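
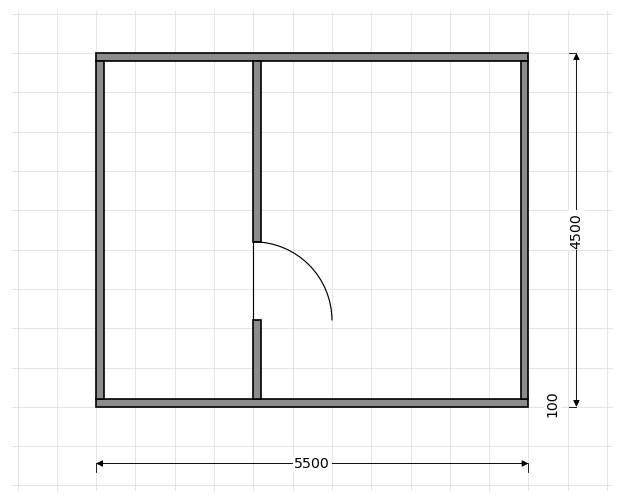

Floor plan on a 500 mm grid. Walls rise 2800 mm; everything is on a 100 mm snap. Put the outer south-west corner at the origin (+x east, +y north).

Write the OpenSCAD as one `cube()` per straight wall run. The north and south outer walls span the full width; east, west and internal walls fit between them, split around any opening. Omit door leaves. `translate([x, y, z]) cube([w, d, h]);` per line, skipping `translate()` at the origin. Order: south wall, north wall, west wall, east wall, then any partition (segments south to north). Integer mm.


cube([5500, 100, 2800]);
translate([0, 4400, 0]) cube([5500, 100, 2800]);
translate([0, 100, 0]) cube([100, 4300, 2800]);
translate([5400, 100, 0]) cube([100, 4300, 2800]);
translate([2000, 100, 0]) cube([100, 1000, 2800]);
translate([2000, 2100, 0]) cube([100, 2300, 2800]);


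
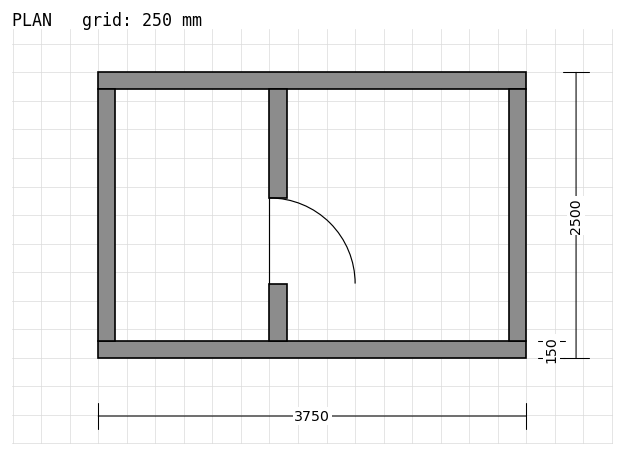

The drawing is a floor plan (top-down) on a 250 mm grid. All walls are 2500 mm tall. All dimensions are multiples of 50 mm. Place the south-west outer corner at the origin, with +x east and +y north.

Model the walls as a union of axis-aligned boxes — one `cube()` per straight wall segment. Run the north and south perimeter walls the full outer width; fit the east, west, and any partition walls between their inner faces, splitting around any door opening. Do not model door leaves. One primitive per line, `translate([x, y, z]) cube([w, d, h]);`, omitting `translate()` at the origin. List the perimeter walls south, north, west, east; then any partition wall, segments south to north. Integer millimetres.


cube([3750, 150, 2500]);
translate([0, 2350, 0]) cube([3750, 150, 2500]);
translate([0, 150, 0]) cube([150, 2200, 2500]);
translate([3600, 150, 0]) cube([150, 2200, 2500]);
translate([1500, 150, 0]) cube([150, 500, 2500]);
translate([1500, 1400, 0]) cube([150, 950, 2500]);


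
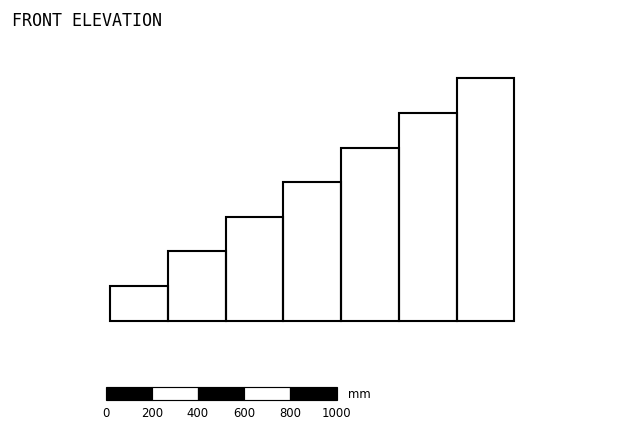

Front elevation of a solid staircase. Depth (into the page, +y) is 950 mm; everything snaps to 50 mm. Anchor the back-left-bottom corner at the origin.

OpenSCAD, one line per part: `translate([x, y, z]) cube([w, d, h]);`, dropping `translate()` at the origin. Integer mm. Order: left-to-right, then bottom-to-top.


cube([250, 950, 150]);
translate([250, 0, 0]) cube([250, 950, 300]);
translate([500, 0, 0]) cube([250, 950, 450]);
translate([750, 0, 0]) cube([250, 950, 600]);
translate([1000, 0, 0]) cube([250, 950, 750]);
translate([1250, 0, 0]) cube([250, 950, 900]);
translate([1500, 0, 0]) cube([250, 950, 1050]);


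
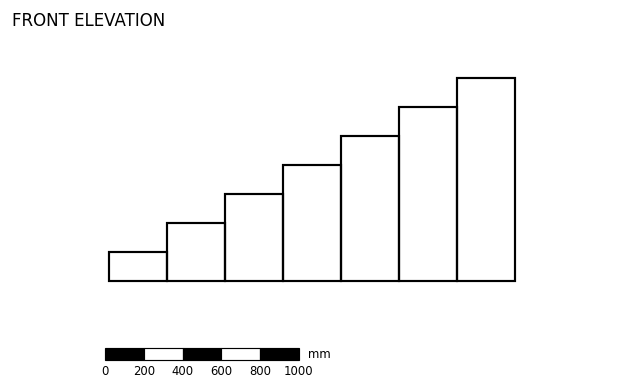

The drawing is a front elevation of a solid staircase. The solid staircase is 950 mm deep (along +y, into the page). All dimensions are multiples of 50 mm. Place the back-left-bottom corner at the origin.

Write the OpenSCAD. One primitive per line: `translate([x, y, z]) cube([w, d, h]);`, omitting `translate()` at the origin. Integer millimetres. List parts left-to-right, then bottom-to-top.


cube([300, 950, 150]);
translate([300, 0, 0]) cube([300, 950, 300]);
translate([600, 0, 0]) cube([300, 950, 450]);
translate([900, 0, 0]) cube([300, 950, 600]);
translate([1200, 0, 0]) cube([300, 950, 750]);
translate([1500, 0, 0]) cube([300, 950, 900]);
translate([1800, 0, 0]) cube([300, 950, 1050]);


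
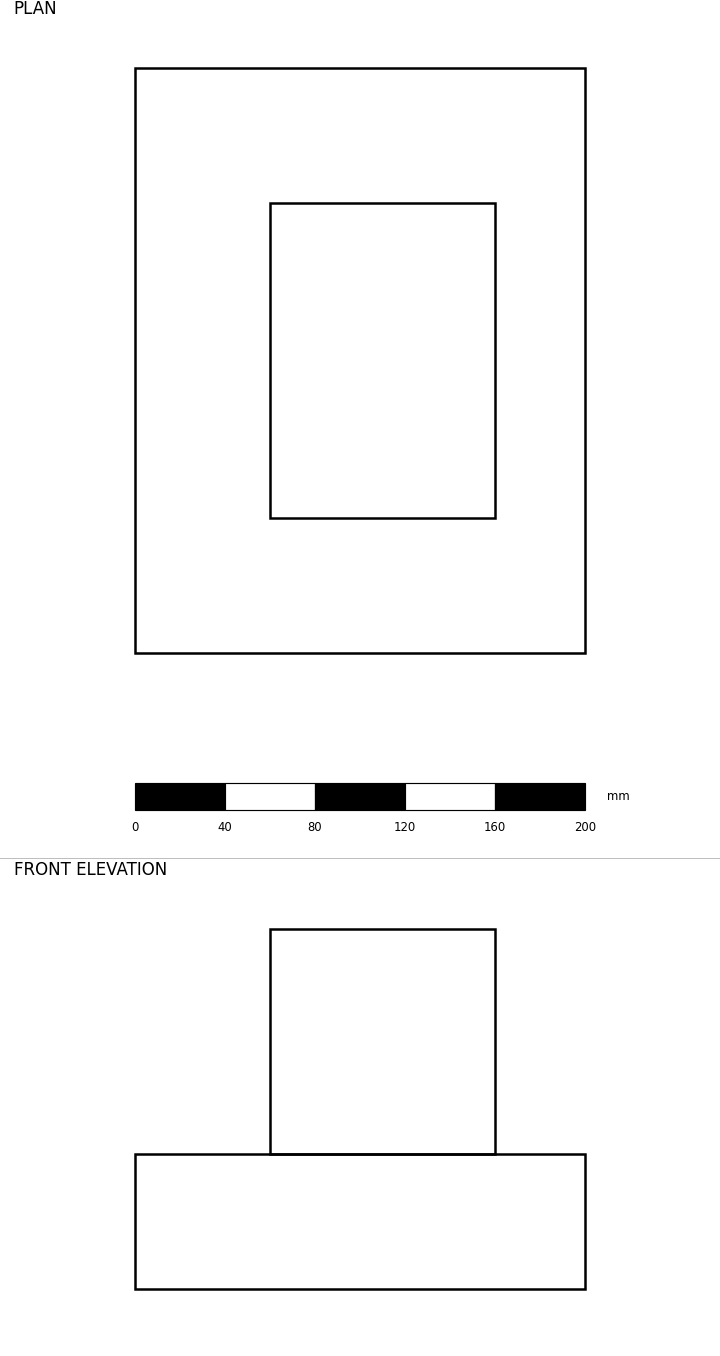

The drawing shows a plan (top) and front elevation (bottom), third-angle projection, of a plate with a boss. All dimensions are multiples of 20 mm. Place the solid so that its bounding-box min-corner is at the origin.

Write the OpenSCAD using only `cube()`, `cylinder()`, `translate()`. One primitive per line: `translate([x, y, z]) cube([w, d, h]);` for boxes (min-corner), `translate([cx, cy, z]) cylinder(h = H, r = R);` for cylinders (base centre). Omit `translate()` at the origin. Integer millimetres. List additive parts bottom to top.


cube([200, 260, 60]);
translate([60, 60, 60]) cube([100, 140, 100]);


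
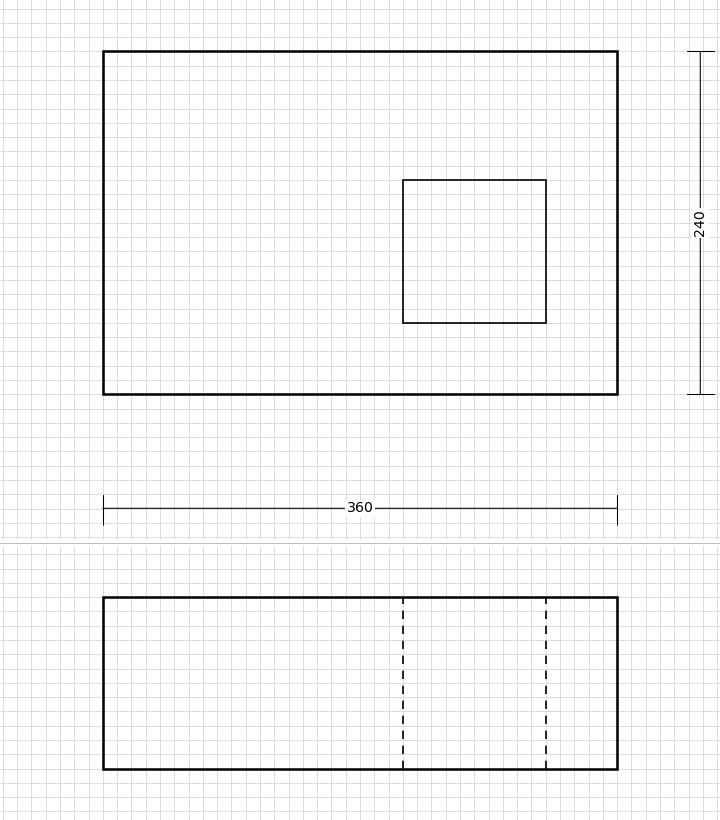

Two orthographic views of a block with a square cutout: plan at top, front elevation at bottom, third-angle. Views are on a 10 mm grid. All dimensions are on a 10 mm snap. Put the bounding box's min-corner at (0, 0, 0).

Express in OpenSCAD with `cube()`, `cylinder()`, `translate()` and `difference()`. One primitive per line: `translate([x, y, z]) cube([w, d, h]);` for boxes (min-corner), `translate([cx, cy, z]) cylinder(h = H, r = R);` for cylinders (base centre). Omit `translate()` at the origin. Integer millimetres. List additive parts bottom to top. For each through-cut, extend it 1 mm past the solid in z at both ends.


difference() {
  cube([360, 240, 120]);
  translate([210, 50, -1]) cube([100, 100, 122]);
}


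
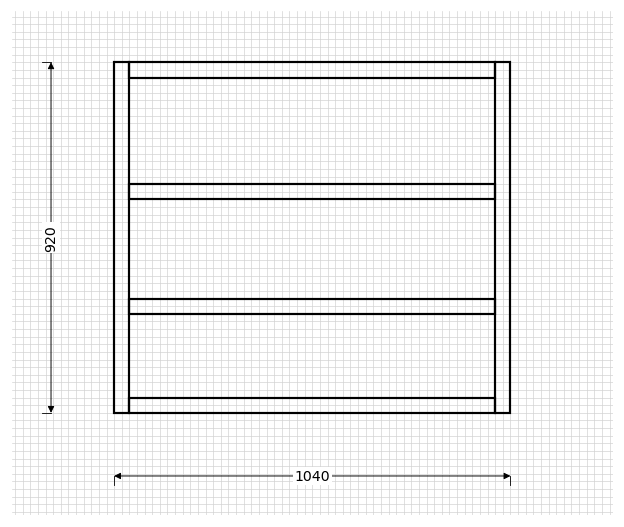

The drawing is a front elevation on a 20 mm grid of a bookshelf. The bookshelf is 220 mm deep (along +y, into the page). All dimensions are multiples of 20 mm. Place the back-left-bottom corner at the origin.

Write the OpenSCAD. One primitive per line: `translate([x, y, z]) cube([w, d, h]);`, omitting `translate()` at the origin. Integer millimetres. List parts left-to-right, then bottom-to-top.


cube([40, 220, 920]);
translate([40, 0, 0]) cube([960, 220, 40]);
translate([40, 0, 260]) cube([960, 220, 40]);
translate([40, 0, 560]) cube([960, 220, 40]);
translate([40, 0, 880]) cube([960, 220, 40]);
translate([1000, 0, 0]) cube([40, 220, 920]);


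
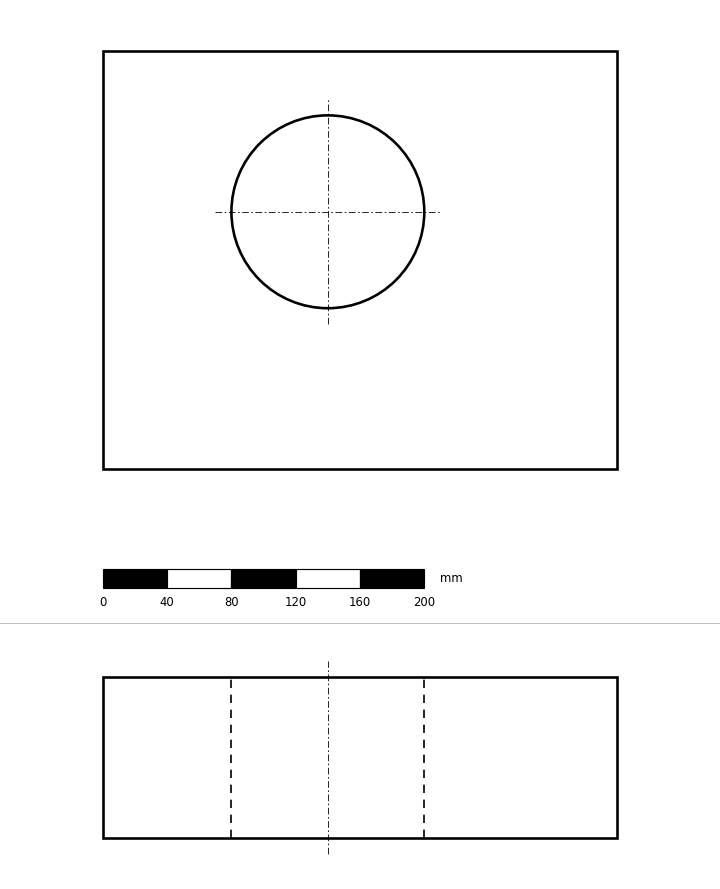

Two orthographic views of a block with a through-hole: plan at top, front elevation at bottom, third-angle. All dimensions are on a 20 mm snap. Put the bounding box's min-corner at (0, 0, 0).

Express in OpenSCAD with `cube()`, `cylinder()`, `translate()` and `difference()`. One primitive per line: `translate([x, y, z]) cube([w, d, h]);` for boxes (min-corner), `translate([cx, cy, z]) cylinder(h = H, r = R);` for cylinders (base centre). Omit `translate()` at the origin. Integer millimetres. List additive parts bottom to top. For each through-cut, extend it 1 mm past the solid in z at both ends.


difference() {
  cube([320, 260, 100]);
  translate([140, 160, -1]) cylinder(h = 102, r = 60);
}


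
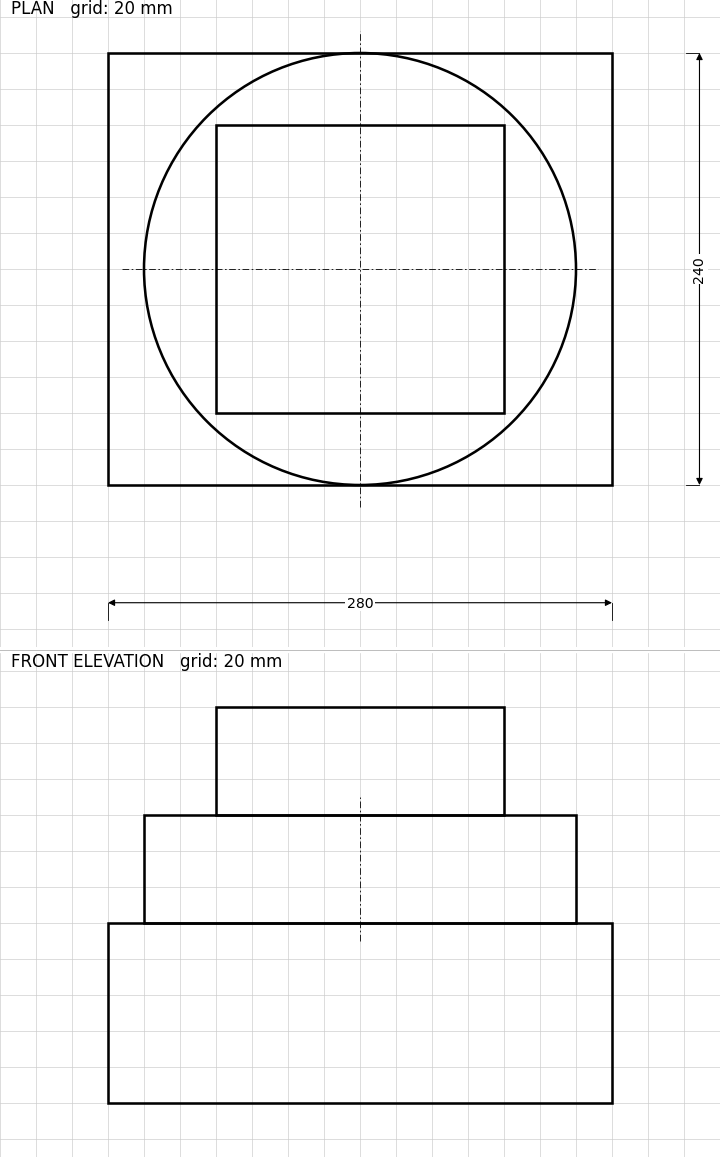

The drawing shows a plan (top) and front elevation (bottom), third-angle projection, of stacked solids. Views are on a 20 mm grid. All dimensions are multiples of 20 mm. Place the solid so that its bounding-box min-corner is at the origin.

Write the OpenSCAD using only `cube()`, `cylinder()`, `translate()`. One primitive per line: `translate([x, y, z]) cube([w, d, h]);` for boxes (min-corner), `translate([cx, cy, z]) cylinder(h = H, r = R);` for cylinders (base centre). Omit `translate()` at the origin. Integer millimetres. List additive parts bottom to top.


cube([280, 240, 100]);
translate([140, 120, 100]) cylinder(h = 60, r = 120);
translate([60, 40, 160]) cube([160, 160, 60]);


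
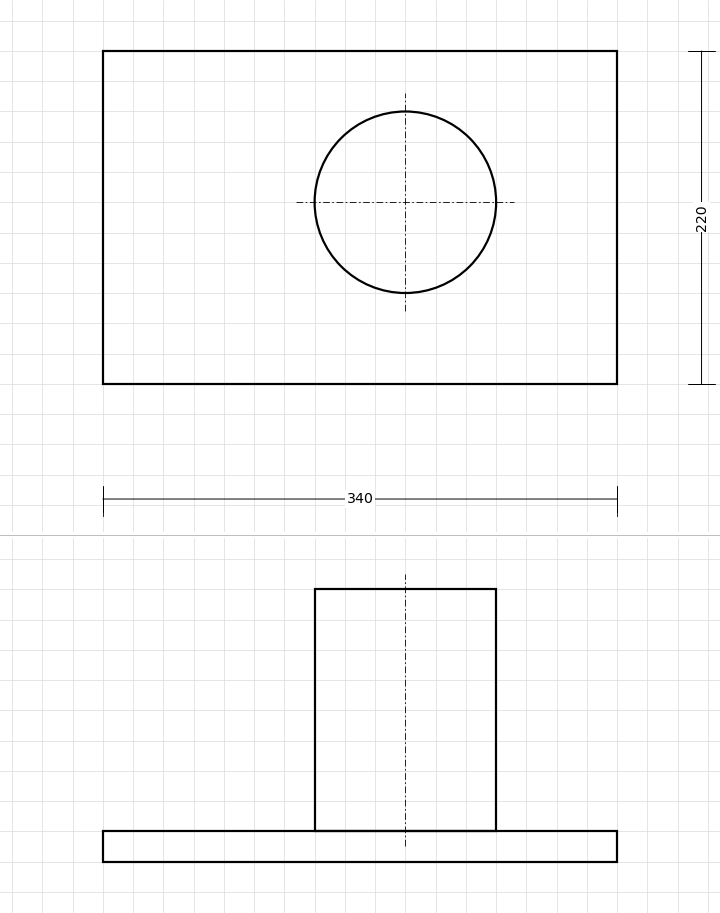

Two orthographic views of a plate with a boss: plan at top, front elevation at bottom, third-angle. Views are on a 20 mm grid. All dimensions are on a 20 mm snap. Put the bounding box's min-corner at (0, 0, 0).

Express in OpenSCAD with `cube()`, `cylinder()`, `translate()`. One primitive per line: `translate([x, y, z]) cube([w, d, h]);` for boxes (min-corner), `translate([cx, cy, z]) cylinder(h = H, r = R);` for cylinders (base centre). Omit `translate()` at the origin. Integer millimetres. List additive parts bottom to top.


cube([340, 220, 20]);
translate([200, 120, 20]) cylinder(h = 160, r = 60);


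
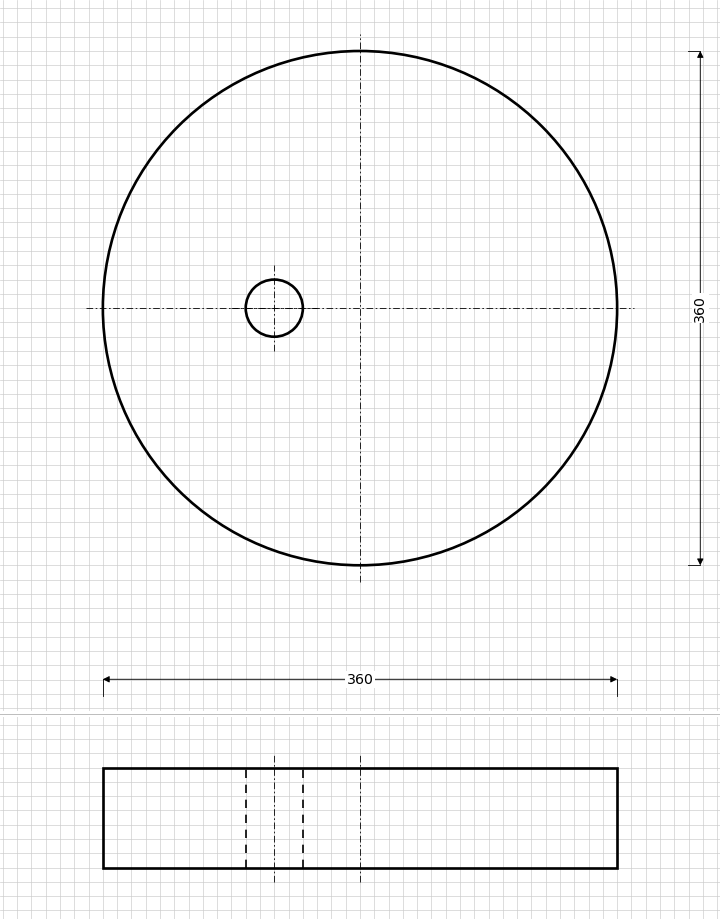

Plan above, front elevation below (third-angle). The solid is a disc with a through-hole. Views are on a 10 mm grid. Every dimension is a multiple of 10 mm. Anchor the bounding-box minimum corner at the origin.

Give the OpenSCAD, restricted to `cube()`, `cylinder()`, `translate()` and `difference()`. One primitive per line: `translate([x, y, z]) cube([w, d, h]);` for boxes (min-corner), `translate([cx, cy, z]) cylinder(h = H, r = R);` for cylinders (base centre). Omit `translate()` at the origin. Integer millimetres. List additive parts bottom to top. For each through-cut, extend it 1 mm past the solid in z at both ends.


difference() {
  translate([180, 180, 0]) cylinder(h = 70, r = 180);
  translate([120, 180, -1]) cylinder(h = 72, r = 20);
}


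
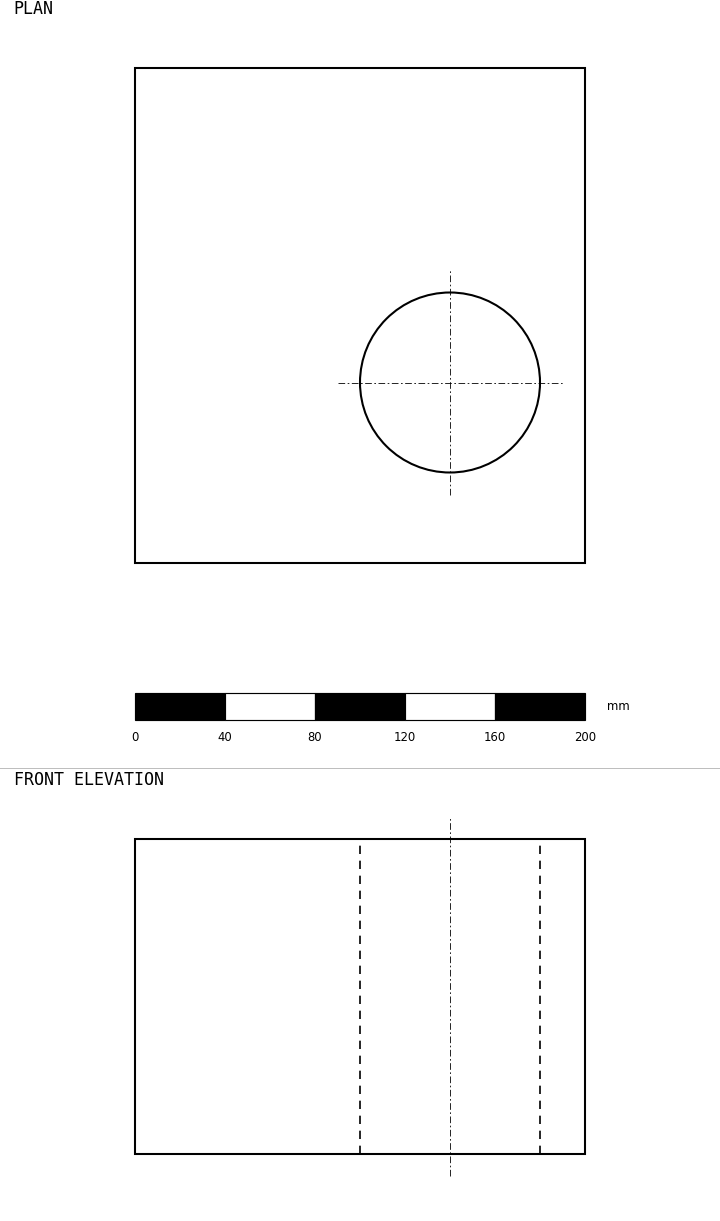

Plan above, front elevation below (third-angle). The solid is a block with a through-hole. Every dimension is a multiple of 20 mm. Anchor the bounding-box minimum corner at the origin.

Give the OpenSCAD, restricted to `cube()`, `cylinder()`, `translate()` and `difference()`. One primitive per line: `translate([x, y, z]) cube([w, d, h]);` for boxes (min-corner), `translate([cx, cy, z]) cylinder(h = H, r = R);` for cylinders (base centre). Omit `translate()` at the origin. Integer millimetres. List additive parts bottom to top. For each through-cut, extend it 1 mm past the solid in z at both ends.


difference() {
  cube([200, 220, 140]);
  translate([140, 80, -1]) cylinder(h = 142, r = 40);
}


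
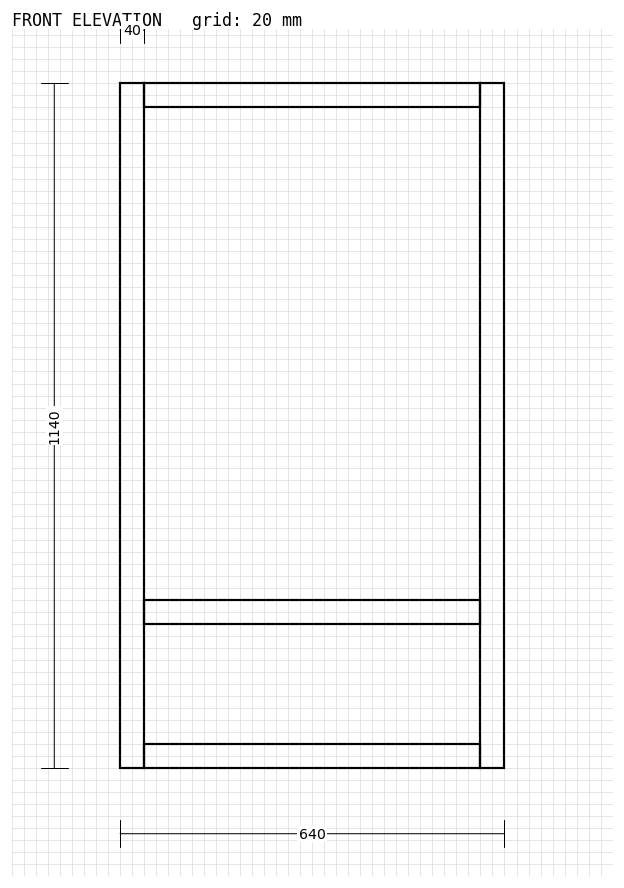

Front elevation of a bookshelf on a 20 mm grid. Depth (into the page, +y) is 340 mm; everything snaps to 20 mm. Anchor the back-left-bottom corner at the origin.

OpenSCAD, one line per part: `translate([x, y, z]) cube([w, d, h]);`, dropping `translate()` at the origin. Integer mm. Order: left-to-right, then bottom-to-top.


cube([40, 340, 1140]);
translate([40, 0, 0]) cube([560, 340, 40]);
translate([40, 0, 240]) cube([560, 340, 40]);
translate([40, 0, 1100]) cube([560, 340, 40]);
translate([600, 0, 0]) cube([40, 340, 1140]);


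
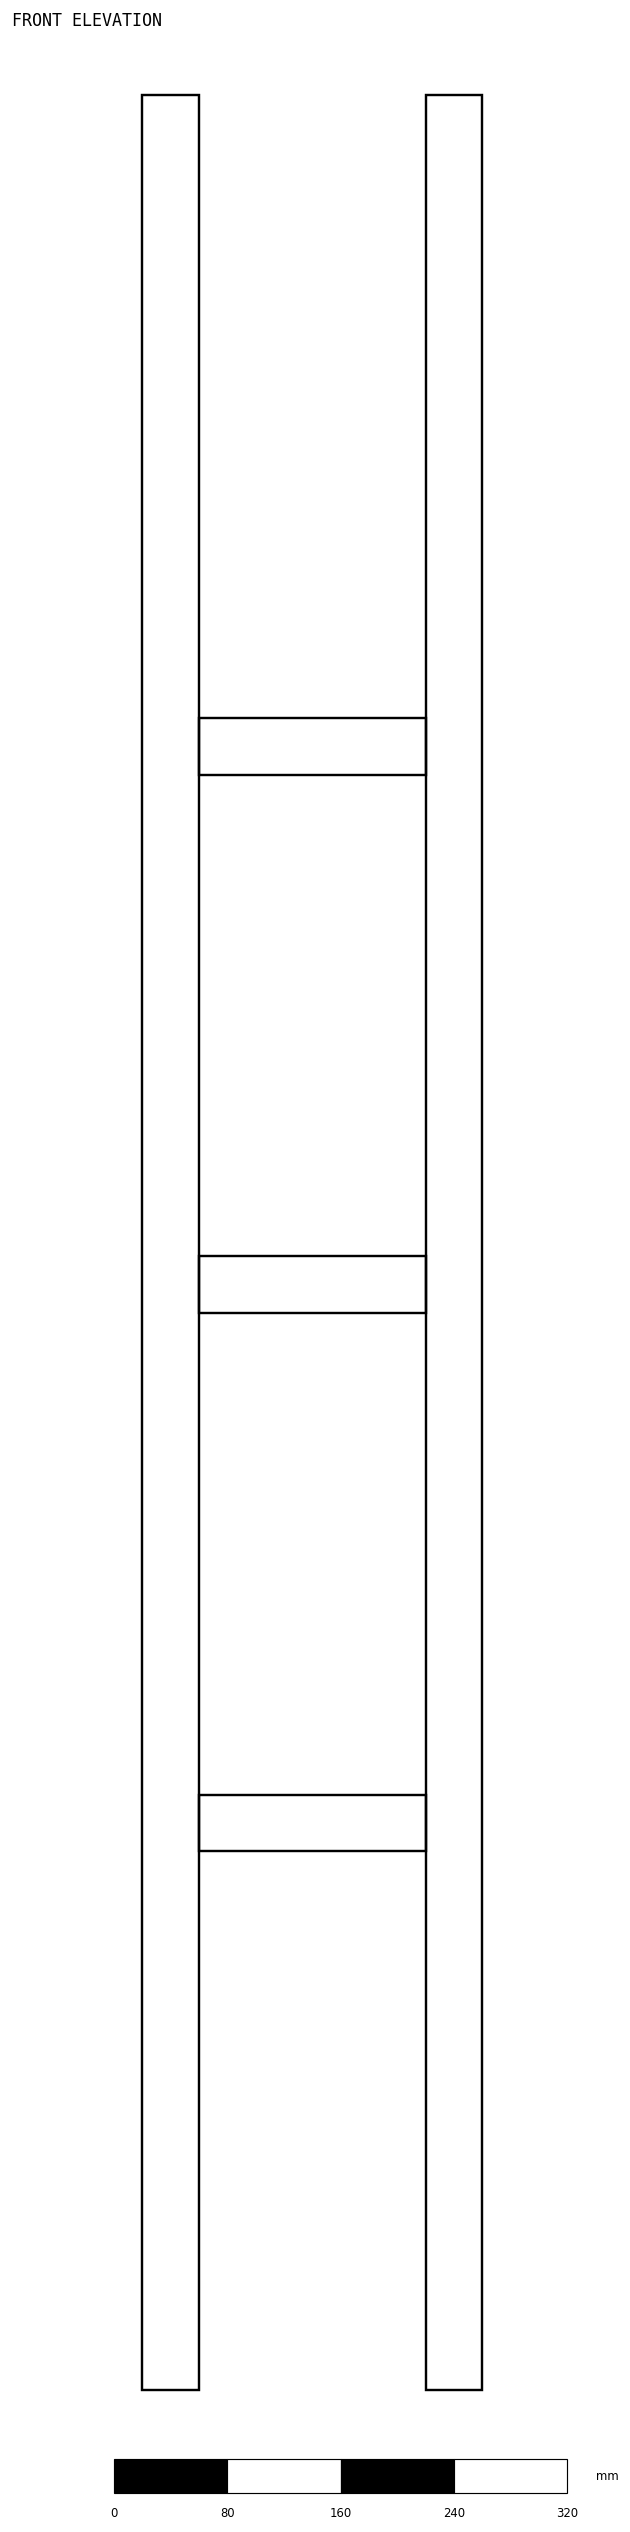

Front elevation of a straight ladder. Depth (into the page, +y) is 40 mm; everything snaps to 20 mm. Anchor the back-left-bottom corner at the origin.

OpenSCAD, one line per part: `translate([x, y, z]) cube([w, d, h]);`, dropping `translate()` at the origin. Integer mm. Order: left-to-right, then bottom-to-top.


cube([40, 40, 1620]);
translate([40, 0, 380]) cube([160, 40, 40]);
translate([40, 0, 760]) cube([160, 40, 40]);
translate([40, 0, 1140]) cube([160, 40, 40]);
translate([200, 0, 0]) cube([40, 40, 1620]);


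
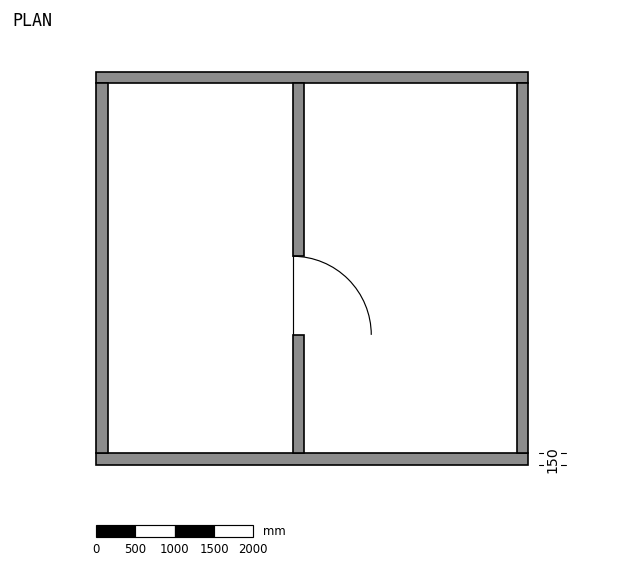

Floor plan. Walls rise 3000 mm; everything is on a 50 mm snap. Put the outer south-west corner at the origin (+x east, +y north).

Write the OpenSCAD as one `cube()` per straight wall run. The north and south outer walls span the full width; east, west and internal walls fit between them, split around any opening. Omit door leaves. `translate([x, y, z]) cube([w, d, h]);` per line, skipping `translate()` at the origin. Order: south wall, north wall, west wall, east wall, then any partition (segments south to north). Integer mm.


cube([5500, 150, 3000]);
translate([0, 4850, 0]) cube([5500, 150, 3000]);
translate([0, 150, 0]) cube([150, 4700, 3000]);
translate([5350, 150, 0]) cube([150, 4700, 3000]);
translate([2500, 150, 0]) cube([150, 1500, 3000]);
translate([2500, 2650, 0]) cube([150, 2200, 3000]);


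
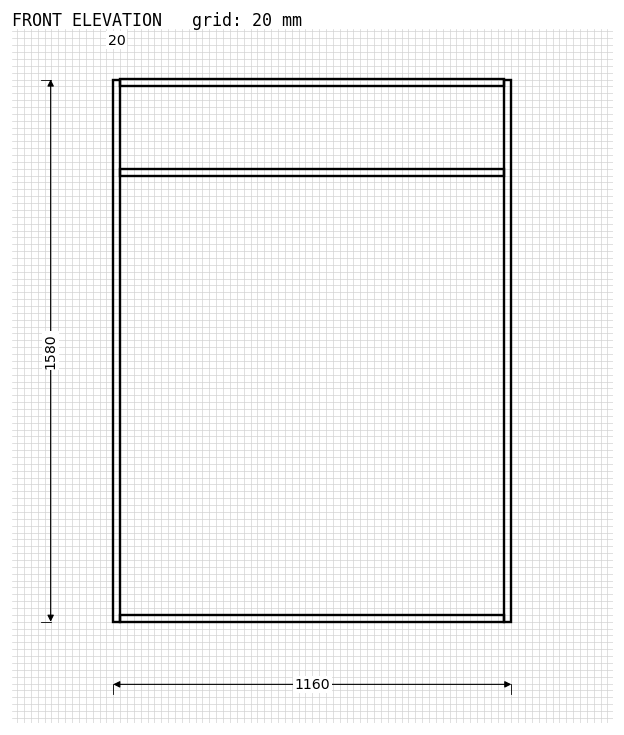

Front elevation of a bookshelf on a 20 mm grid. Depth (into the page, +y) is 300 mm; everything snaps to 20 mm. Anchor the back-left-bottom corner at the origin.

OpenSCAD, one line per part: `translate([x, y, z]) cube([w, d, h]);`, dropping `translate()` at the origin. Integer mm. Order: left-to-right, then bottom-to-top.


cube([20, 300, 1580]);
translate([20, 0, 0]) cube([1120, 300, 20]);
translate([20, 0, 1300]) cube([1120, 300, 20]);
translate([20, 0, 1560]) cube([1120, 300, 20]);
translate([1140, 0, 0]) cube([20, 300, 1580]);


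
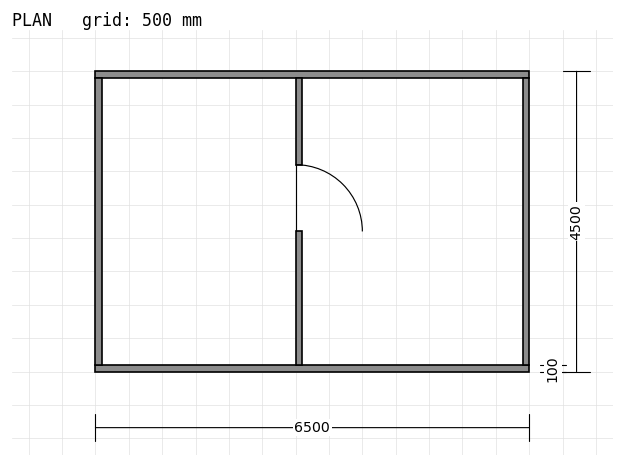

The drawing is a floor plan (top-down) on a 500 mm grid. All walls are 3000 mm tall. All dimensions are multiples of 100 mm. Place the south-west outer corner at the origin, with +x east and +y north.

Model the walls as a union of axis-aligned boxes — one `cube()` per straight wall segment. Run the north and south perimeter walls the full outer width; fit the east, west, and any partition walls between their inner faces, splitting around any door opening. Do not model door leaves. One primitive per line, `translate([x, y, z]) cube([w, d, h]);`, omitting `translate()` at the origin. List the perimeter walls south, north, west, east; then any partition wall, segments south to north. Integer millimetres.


cube([6500, 100, 3000]);
translate([0, 4400, 0]) cube([6500, 100, 3000]);
translate([0, 100, 0]) cube([100, 4300, 3000]);
translate([6400, 100, 0]) cube([100, 4300, 3000]);
translate([3000, 100, 0]) cube([100, 2000, 3000]);
translate([3000, 3100, 0]) cube([100, 1300, 3000]);


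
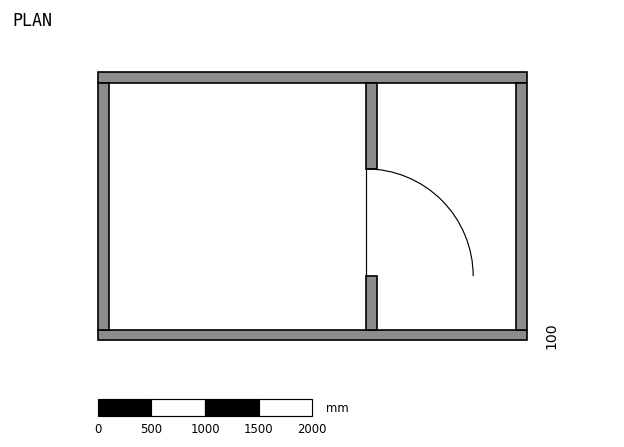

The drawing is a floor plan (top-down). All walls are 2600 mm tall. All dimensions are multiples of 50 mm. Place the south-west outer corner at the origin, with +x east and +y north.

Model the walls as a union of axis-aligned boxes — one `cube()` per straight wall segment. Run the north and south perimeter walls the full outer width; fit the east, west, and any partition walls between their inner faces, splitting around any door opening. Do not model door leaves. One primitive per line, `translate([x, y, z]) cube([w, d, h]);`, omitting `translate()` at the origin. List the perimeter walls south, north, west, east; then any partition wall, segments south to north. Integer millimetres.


cube([4000, 100, 2600]);
translate([0, 2400, 0]) cube([4000, 100, 2600]);
translate([0, 100, 0]) cube([100, 2300, 2600]);
translate([3900, 100, 0]) cube([100, 2300, 2600]);
translate([2500, 100, 0]) cube([100, 500, 2600]);
translate([2500, 1600, 0]) cube([100, 800, 2600]);


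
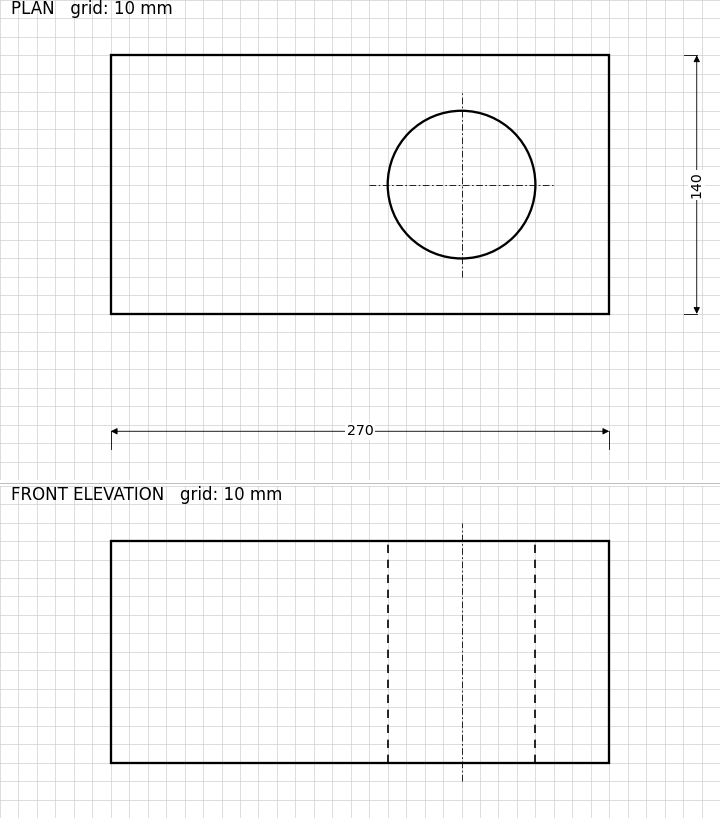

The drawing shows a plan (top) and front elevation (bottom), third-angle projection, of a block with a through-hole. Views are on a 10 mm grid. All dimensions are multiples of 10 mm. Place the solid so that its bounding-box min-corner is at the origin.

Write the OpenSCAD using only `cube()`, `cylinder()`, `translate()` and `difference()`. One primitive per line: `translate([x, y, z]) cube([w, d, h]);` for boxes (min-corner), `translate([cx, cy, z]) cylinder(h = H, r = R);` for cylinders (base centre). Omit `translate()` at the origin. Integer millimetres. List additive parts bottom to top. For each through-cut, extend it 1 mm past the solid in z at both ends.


difference() {
  cube([270, 140, 120]);
  translate([190, 70, -1]) cylinder(h = 122, r = 40);
}


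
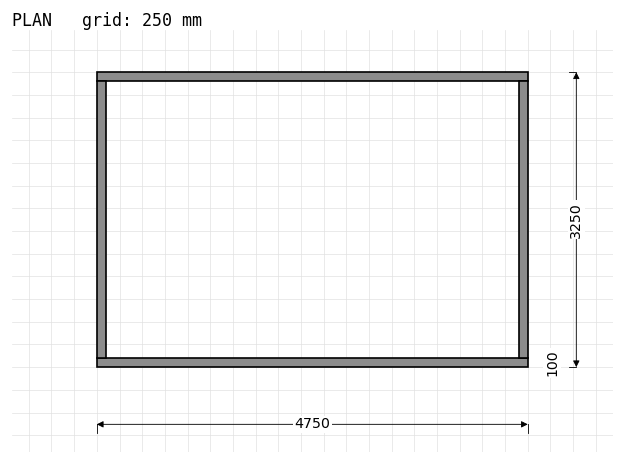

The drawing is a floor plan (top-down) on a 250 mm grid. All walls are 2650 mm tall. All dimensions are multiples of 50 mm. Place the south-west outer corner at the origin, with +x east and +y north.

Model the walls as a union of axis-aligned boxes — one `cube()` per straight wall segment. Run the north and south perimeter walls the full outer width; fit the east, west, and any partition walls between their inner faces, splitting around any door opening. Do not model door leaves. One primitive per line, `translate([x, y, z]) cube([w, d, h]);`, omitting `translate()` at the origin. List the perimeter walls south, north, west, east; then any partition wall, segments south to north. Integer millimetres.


cube([4750, 100, 2650]);
translate([0, 3150, 0]) cube([4750, 100, 2650]);
translate([0, 100, 0]) cube([100, 3050, 2650]);
translate([4650, 100, 0]) cube([100, 3050, 2650]);


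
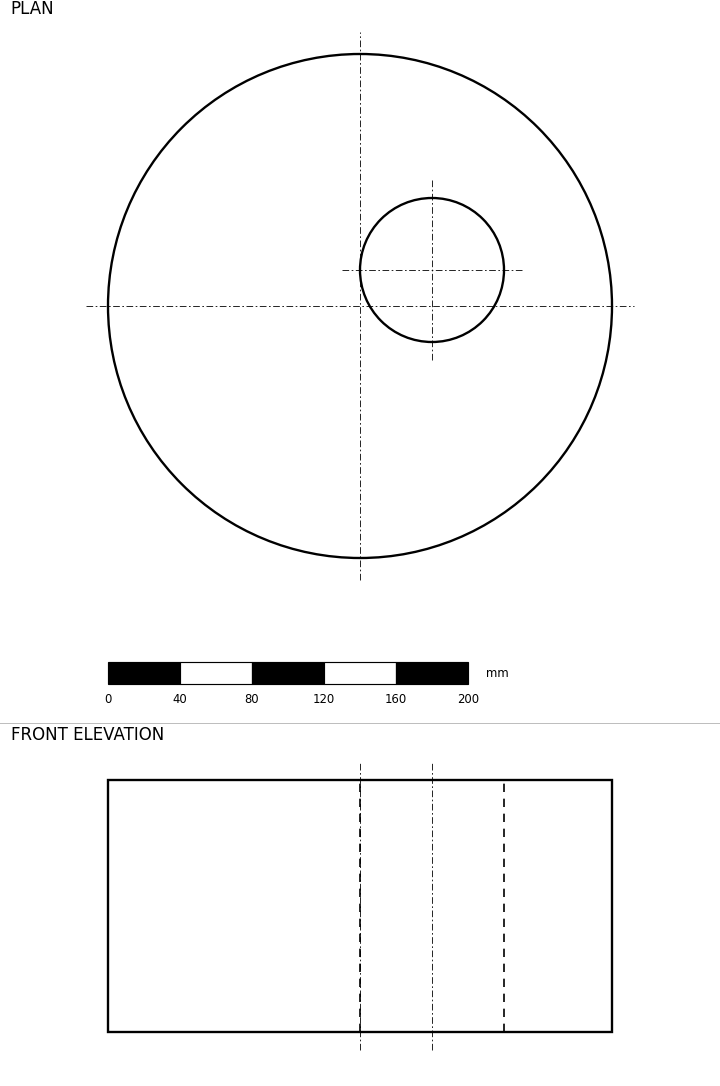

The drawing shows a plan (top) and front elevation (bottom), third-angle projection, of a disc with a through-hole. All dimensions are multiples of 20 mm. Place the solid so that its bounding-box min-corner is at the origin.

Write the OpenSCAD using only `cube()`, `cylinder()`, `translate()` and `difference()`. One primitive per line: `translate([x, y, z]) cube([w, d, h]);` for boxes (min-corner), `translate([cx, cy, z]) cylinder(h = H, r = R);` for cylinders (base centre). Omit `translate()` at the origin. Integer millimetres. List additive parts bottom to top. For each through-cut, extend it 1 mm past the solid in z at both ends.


difference() {
  translate([140, 140, 0]) cylinder(h = 140, r = 140);
  translate([180, 160, -1]) cylinder(h = 142, r = 40);
}


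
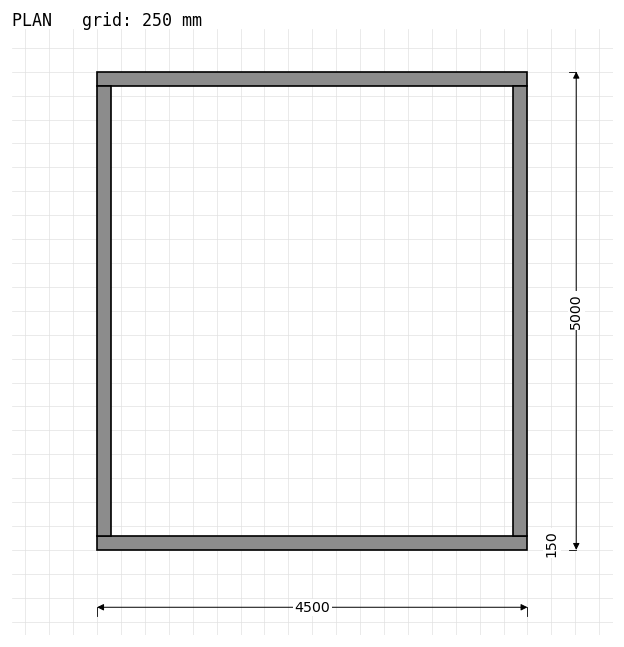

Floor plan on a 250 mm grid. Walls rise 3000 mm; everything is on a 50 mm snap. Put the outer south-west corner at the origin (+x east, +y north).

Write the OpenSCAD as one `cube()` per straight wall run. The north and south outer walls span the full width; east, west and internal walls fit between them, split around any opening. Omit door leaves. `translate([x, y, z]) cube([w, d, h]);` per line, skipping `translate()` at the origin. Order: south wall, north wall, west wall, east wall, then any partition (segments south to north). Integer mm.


cube([4500, 150, 3000]);
translate([0, 4850, 0]) cube([4500, 150, 3000]);
translate([0, 150, 0]) cube([150, 4700, 3000]);
translate([4350, 150, 0]) cube([150, 4700, 3000]);


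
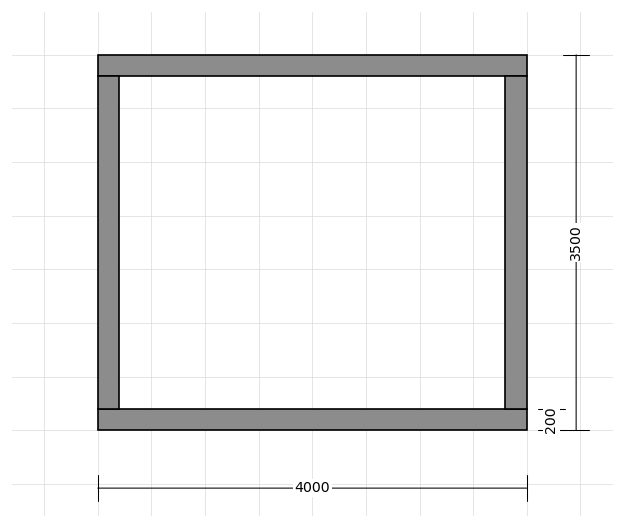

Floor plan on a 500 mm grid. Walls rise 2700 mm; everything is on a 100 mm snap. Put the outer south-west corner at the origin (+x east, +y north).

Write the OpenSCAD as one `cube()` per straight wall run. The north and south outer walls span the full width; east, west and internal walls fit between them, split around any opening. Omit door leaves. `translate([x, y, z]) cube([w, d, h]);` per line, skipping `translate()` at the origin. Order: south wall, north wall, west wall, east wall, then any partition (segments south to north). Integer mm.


cube([4000, 200, 2700]);
translate([0, 3300, 0]) cube([4000, 200, 2700]);
translate([0, 200, 0]) cube([200, 3100, 2700]);
translate([3800, 200, 0]) cube([200, 3100, 2700]);


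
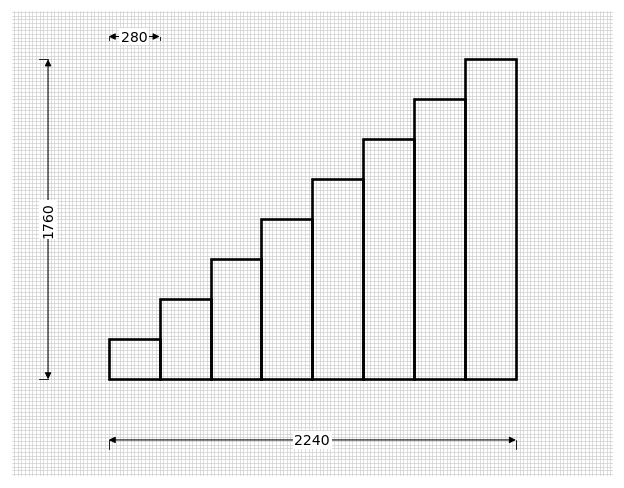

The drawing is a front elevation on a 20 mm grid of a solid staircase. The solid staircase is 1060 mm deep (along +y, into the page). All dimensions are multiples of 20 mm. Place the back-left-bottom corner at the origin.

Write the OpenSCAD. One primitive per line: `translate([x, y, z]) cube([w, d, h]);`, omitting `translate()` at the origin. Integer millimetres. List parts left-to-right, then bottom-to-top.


cube([280, 1060, 220]);
translate([280, 0, 0]) cube([280, 1060, 440]);
translate([560, 0, 0]) cube([280, 1060, 660]);
translate([840, 0, 0]) cube([280, 1060, 880]);
translate([1120, 0, 0]) cube([280, 1060, 1100]);
translate([1400, 0, 0]) cube([280, 1060, 1320]);
translate([1680, 0, 0]) cube([280, 1060, 1540]);
translate([1960, 0, 0]) cube([280, 1060, 1760]);


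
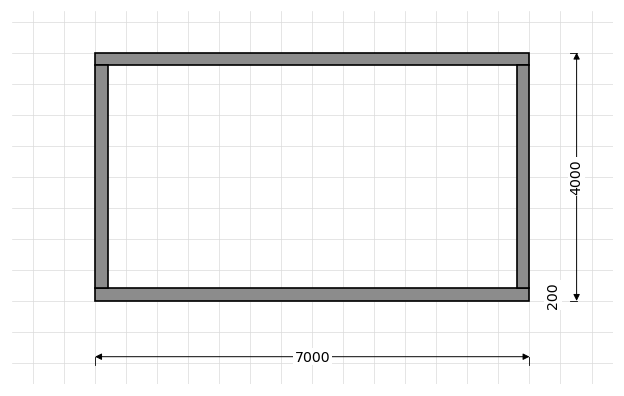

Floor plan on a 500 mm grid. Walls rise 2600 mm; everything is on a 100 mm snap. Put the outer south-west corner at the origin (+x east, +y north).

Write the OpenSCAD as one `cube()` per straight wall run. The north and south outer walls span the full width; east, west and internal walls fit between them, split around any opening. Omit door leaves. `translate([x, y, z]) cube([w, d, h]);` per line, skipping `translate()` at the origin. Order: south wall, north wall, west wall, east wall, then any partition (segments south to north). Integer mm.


cube([7000, 200, 2600]);
translate([0, 3800, 0]) cube([7000, 200, 2600]);
translate([0, 200, 0]) cube([200, 3600, 2600]);
translate([6800, 200, 0]) cube([200, 3600, 2600]);


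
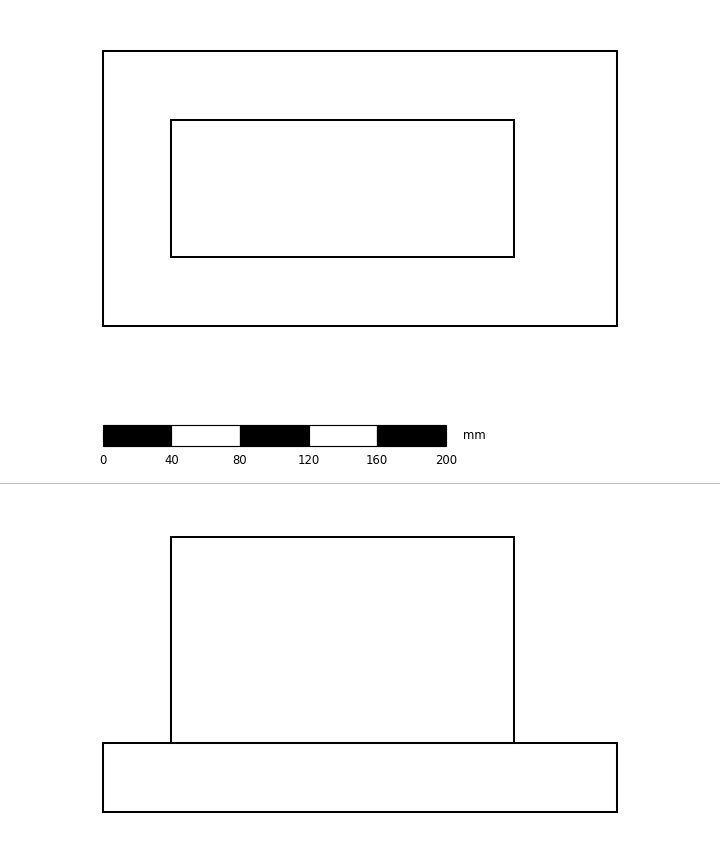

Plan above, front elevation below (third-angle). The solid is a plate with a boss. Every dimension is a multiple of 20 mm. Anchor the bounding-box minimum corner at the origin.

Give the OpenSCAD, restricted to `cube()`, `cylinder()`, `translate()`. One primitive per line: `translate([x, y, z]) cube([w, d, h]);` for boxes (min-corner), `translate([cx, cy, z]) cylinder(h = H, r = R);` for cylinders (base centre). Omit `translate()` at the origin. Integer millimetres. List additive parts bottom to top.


cube([300, 160, 40]);
translate([40, 40, 40]) cube([200, 80, 120]);


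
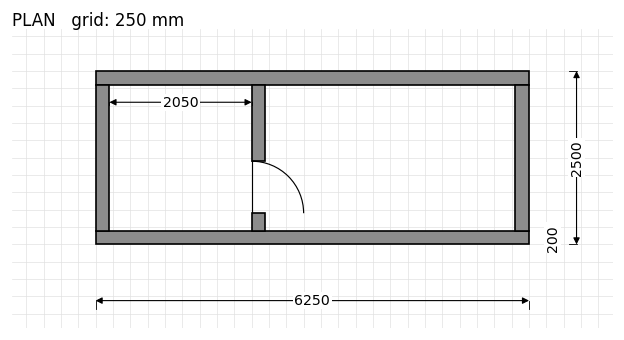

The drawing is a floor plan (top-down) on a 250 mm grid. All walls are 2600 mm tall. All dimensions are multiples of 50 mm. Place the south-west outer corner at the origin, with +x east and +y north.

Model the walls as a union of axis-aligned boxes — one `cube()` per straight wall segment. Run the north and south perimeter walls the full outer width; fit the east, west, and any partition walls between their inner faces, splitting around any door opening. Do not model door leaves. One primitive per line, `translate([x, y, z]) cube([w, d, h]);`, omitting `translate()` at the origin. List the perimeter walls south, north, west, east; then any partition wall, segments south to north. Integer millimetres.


cube([6250, 200, 2600]);
translate([0, 2300, 0]) cube([6250, 200, 2600]);
translate([0, 200, 0]) cube([200, 2100, 2600]);
translate([6050, 200, 0]) cube([200, 2100, 2600]);
translate([2250, 200, 0]) cube([200, 250, 2600]);
translate([2250, 1200, 0]) cube([200, 1100, 2600]);


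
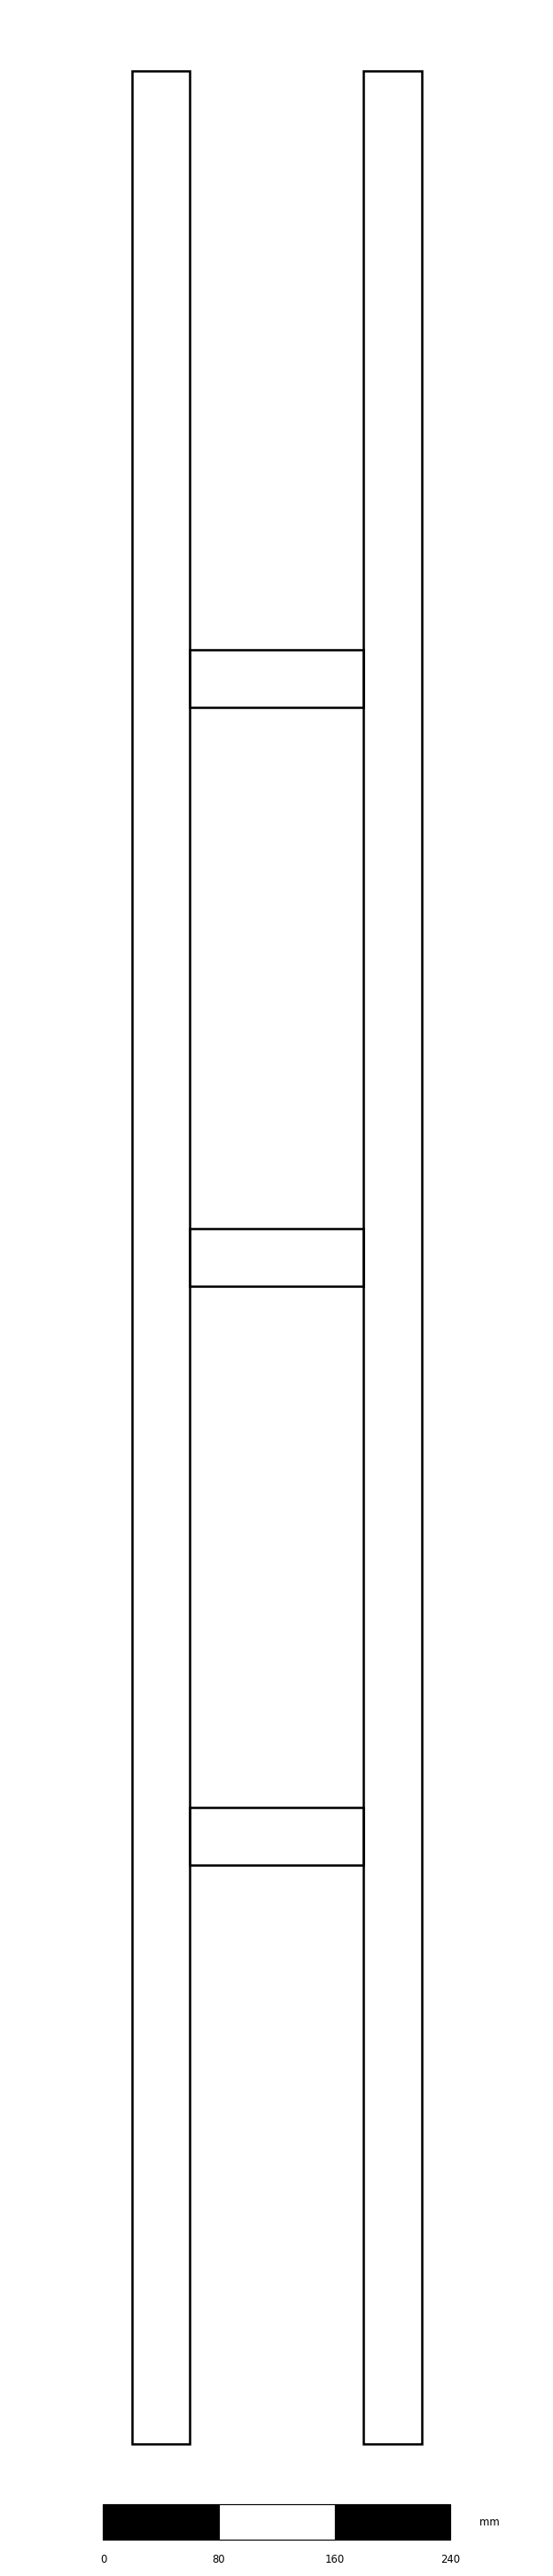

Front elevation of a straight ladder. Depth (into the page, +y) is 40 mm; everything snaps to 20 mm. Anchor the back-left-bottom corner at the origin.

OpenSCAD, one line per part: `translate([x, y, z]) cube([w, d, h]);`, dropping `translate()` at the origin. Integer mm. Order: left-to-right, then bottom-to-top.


cube([40, 40, 1640]);
translate([40, 0, 400]) cube([120, 40, 40]);
translate([40, 0, 800]) cube([120, 40, 40]);
translate([40, 0, 1200]) cube([120, 40, 40]);
translate([160, 0, 0]) cube([40, 40, 1640]);


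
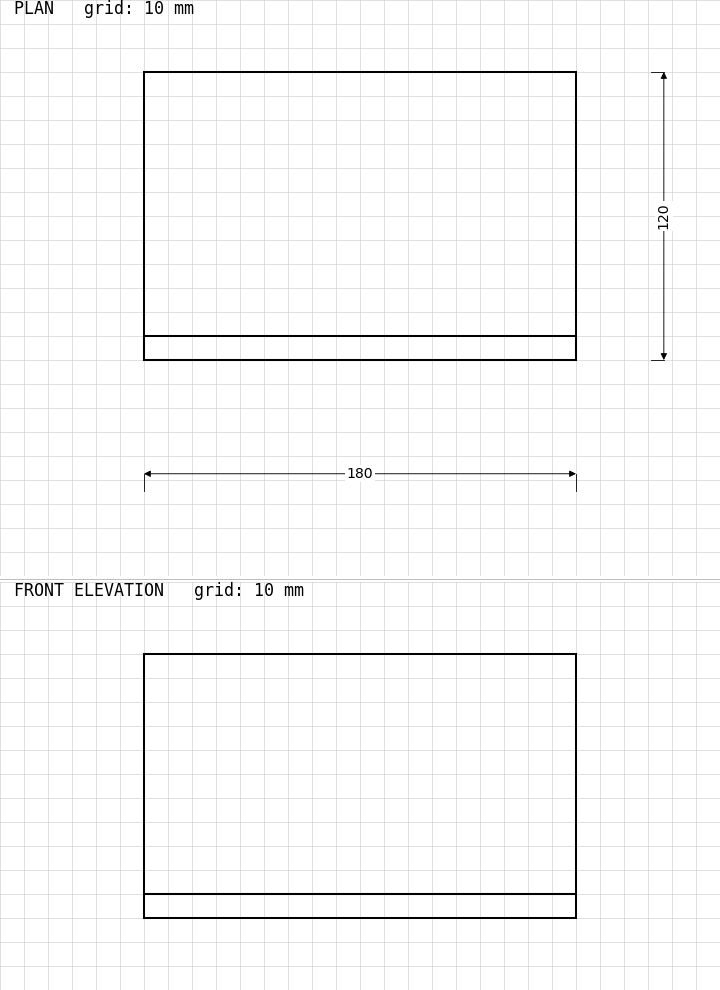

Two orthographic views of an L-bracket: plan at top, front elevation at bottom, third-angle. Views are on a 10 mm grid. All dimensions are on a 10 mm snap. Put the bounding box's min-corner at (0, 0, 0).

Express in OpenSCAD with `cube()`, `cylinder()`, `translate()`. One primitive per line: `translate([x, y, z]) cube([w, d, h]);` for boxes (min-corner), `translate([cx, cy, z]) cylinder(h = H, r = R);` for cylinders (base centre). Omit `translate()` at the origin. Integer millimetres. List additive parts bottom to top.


cube([180, 120, 10]);
translate([0, 0, 10]) cube([180, 10, 100]);


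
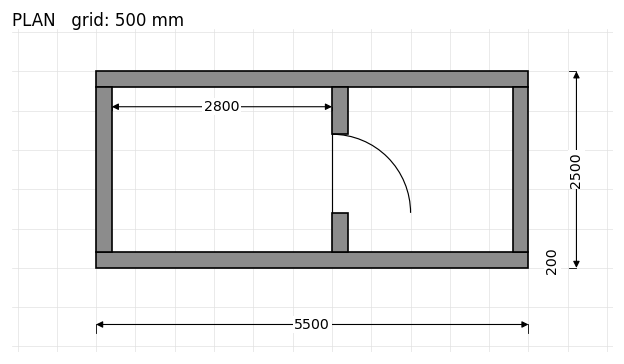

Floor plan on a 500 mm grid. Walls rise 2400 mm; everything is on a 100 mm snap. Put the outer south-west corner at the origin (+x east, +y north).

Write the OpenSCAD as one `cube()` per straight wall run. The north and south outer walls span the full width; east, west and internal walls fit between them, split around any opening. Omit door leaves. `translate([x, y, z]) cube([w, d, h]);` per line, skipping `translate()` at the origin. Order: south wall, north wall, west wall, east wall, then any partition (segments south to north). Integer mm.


cube([5500, 200, 2400]);
translate([0, 2300, 0]) cube([5500, 200, 2400]);
translate([0, 200, 0]) cube([200, 2100, 2400]);
translate([5300, 200, 0]) cube([200, 2100, 2400]);
translate([3000, 200, 0]) cube([200, 500, 2400]);
translate([3000, 1700, 0]) cube([200, 600, 2400]);


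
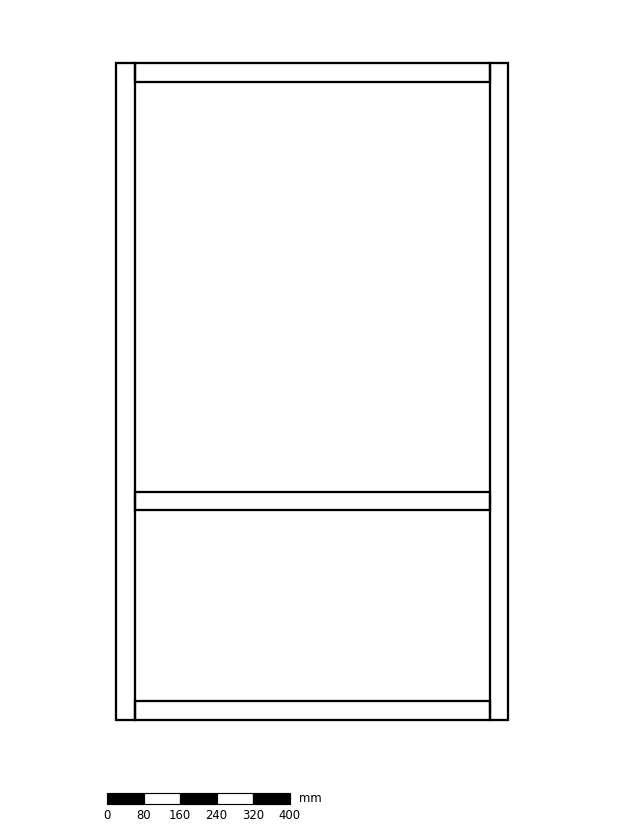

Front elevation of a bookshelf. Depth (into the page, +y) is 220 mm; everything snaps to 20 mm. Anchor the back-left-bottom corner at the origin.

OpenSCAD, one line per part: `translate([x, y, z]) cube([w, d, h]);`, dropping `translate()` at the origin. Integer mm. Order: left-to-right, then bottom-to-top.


cube([40, 220, 1440]);
translate([40, 0, 0]) cube([780, 220, 40]);
translate([40, 0, 460]) cube([780, 220, 40]);
translate([40, 0, 1400]) cube([780, 220, 40]);
translate([820, 0, 0]) cube([40, 220, 1440]);


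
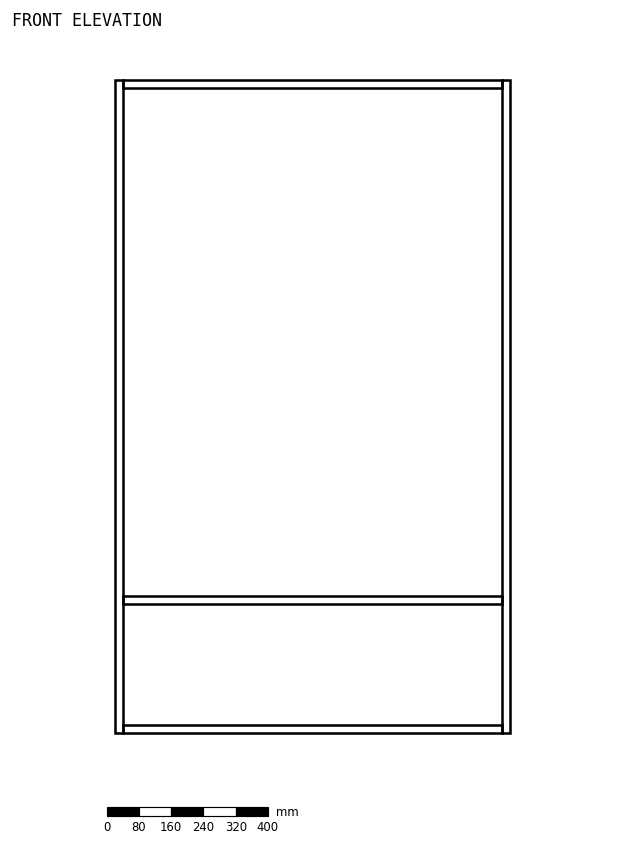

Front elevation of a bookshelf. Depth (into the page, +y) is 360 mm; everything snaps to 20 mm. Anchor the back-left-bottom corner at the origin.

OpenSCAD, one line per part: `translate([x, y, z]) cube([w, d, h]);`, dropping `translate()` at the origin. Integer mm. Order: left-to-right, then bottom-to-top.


cube([20, 360, 1620]);
translate([20, 0, 0]) cube([940, 360, 20]);
translate([20, 0, 320]) cube([940, 360, 20]);
translate([20, 0, 1600]) cube([940, 360, 20]);
translate([960, 0, 0]) cube([20, 360, 1620]);


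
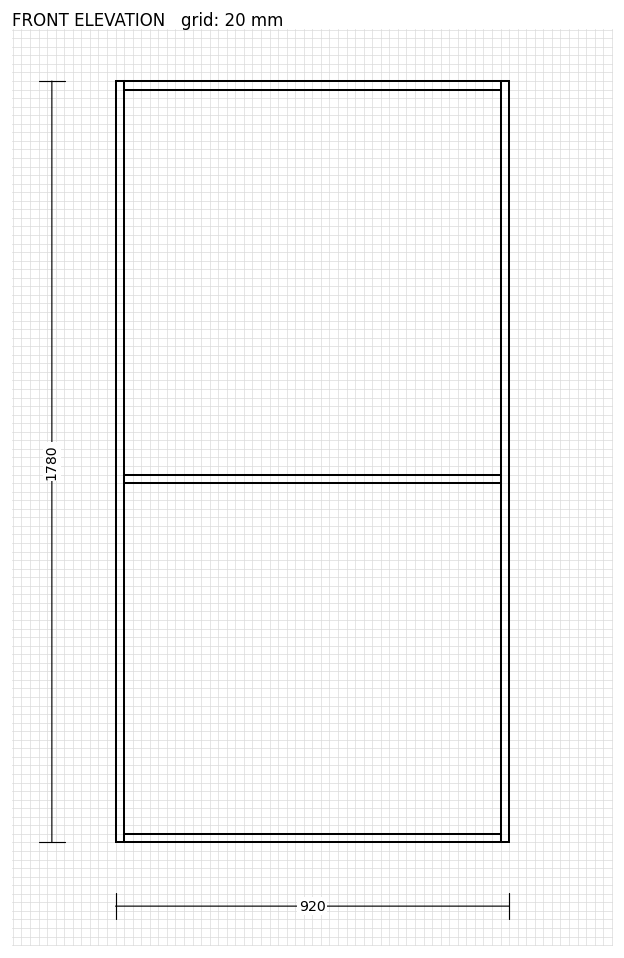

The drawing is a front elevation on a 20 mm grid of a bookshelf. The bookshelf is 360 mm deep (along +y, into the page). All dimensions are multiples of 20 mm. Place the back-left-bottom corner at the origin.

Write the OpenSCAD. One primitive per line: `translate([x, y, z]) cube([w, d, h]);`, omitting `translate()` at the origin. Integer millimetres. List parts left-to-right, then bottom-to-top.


cube([20, 360, 1780]);
translate([20, 0, 0]) cube([880, 360, 20]);
translate([20, 0, 840]) cube([880, 360, 20]);
translate([20, 0, 1760]) cube([880, 360, 20]);
translate([900, 0, 0]) cube([20, 360, 1780]);


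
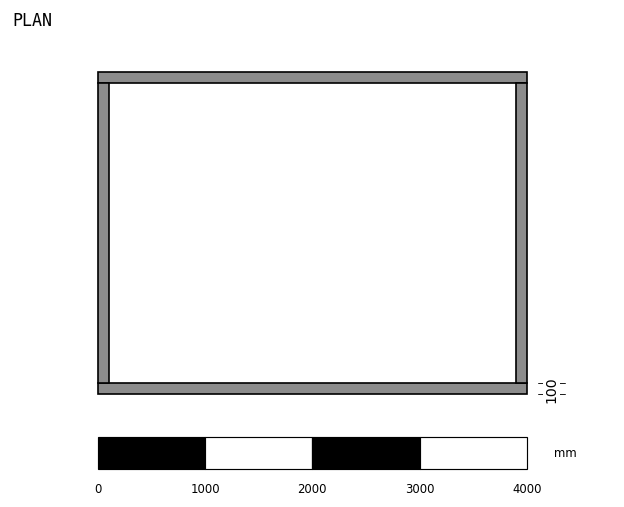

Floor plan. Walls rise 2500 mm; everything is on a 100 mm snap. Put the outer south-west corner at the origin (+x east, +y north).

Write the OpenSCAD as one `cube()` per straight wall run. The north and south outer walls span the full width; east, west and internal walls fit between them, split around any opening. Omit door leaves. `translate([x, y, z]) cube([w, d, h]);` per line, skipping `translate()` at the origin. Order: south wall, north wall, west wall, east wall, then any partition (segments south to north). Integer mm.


cube([4000, 100, 2500]);
translate([0, 2900, 0]) cube([4000, 100, 2500]);
translate([0, 100, 0]) cube([100, 2800, 2500]);
translate([3900, 100, 0]) cube([100, 2800, 2500]);


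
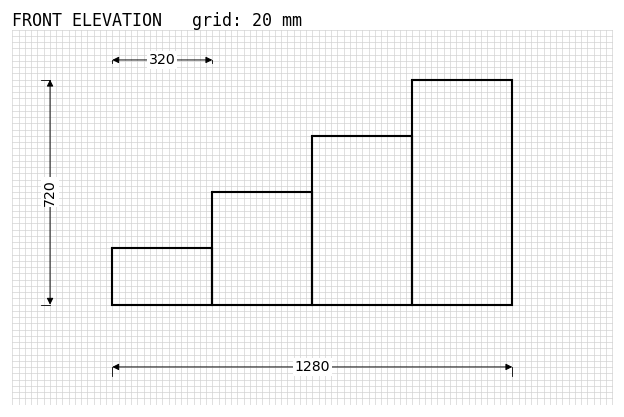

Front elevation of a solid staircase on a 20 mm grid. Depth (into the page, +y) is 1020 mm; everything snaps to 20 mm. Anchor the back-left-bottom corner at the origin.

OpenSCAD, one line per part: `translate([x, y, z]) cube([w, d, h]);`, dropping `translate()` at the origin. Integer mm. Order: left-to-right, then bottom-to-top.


cube([320, 1020, 180]);
translate([320, 0, 0]) cube([320, 1020, 360]);
translate([640, 0, 0]) cube([320, 1020, 540]);
translate([960, 0, 0]) cube([320, 1020, 720]);


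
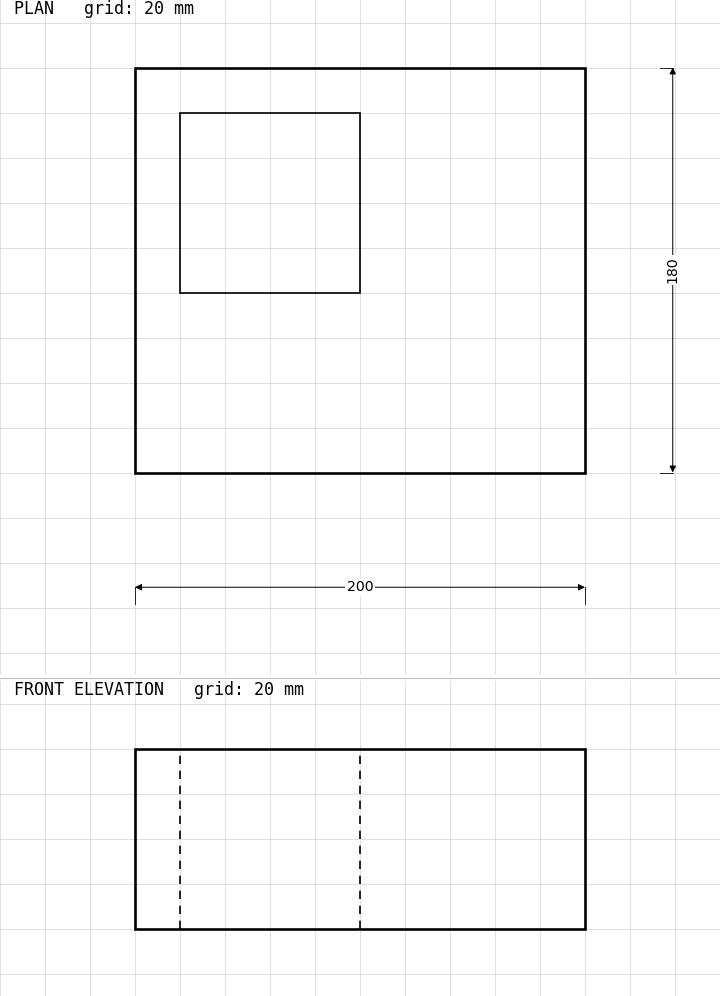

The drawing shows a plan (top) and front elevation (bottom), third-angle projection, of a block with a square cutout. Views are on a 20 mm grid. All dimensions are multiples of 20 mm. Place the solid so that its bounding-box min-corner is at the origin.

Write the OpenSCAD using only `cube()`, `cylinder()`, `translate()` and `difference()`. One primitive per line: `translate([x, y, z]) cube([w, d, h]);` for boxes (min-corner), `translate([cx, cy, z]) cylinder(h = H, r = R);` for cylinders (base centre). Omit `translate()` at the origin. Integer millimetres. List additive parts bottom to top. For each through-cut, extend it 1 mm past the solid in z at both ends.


difference() {
  cube([200, 180, 80]);
  translate([20, 80, -1]) cube([80, 80, 82]);
}


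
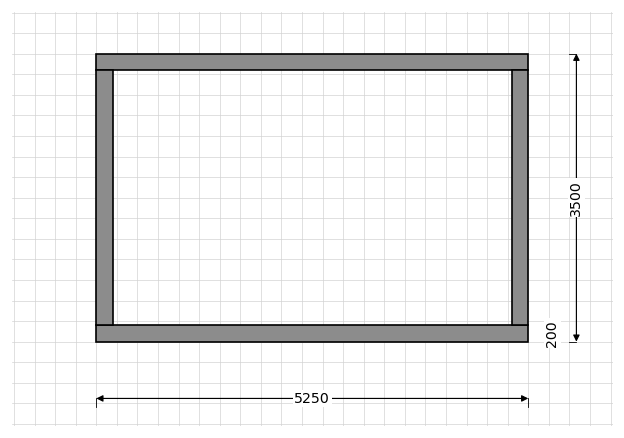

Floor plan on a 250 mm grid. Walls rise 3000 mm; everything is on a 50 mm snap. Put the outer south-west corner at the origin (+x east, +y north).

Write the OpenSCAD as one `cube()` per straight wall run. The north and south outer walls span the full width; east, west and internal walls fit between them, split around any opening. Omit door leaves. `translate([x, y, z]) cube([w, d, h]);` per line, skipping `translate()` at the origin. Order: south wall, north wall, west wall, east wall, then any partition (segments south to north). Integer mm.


cube([5250, 200, 3000]);
translate([0, 3300, 0]) cube([5250, 200, 3000]);
translate([0, 200, 0]) cube([200, 3100, 3000]);
translate([5050, 200, 0]) cube([200, 3100, 3000]);


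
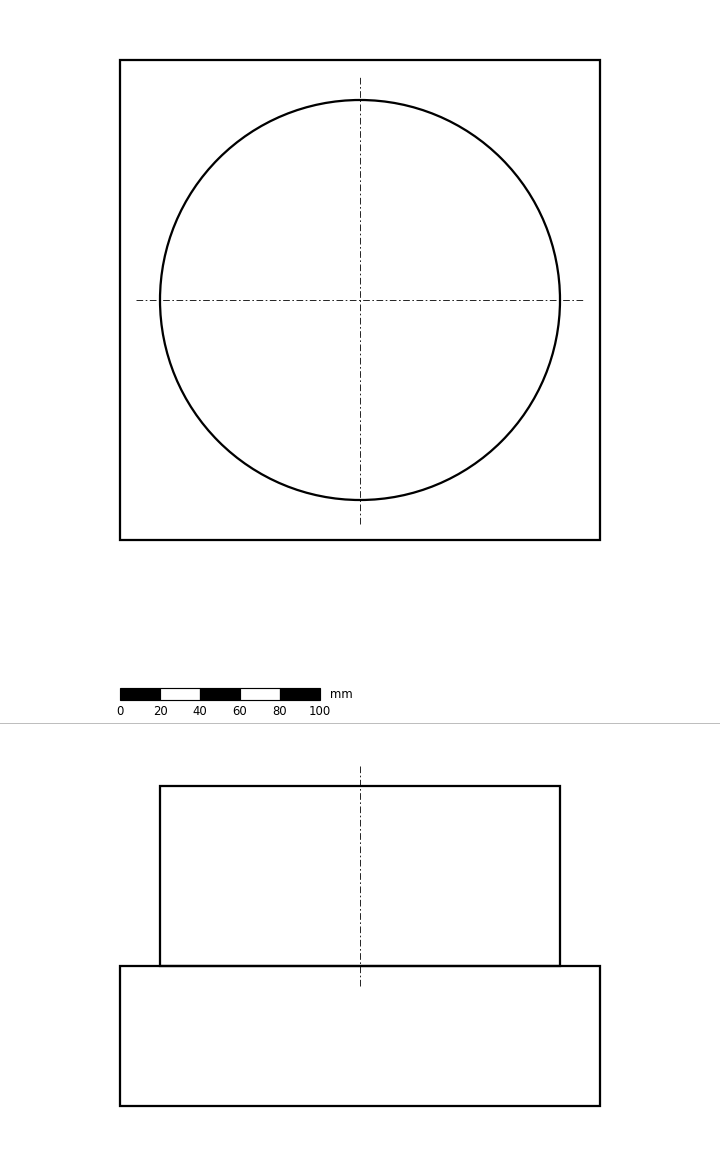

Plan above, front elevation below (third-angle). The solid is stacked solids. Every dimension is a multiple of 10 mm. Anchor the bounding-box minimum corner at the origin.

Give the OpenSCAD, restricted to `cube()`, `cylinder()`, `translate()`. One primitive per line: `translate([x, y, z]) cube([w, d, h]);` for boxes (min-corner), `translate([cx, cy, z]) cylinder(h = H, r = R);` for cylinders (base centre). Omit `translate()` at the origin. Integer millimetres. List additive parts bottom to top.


cube([240, 240, 70]);
translate([120, 120, 70]) cylinder(h = 90, r = 100);


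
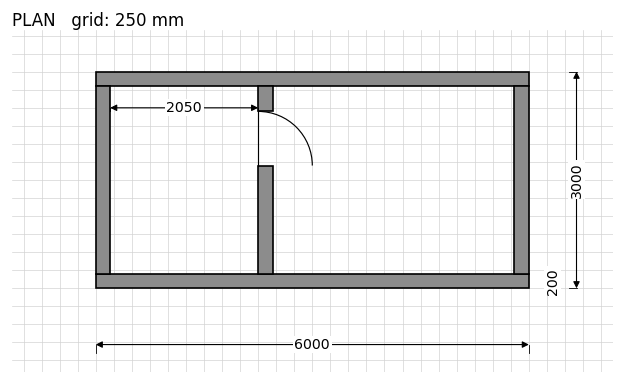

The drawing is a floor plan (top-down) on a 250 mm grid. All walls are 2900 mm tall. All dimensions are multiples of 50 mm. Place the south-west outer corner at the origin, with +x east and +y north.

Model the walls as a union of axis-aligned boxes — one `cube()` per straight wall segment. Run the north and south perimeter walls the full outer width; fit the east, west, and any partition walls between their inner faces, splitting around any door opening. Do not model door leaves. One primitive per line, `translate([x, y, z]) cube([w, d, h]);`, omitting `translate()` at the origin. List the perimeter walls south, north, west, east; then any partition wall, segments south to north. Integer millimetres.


cube([6000, 200, 2900]);
translate([0, 2800, 0]) cube([6000, 200, 2900]);
translate([0, 200, 0]) cube([200, 2600, 2900]);
translate([5800, 200, 0]) cube([200, 2600, 2900]);
translate([2250, 200, 0]) cube([200, 1500, 2900]);
translate([2250, 2450, 0]) cube([200, 350, 2900]);


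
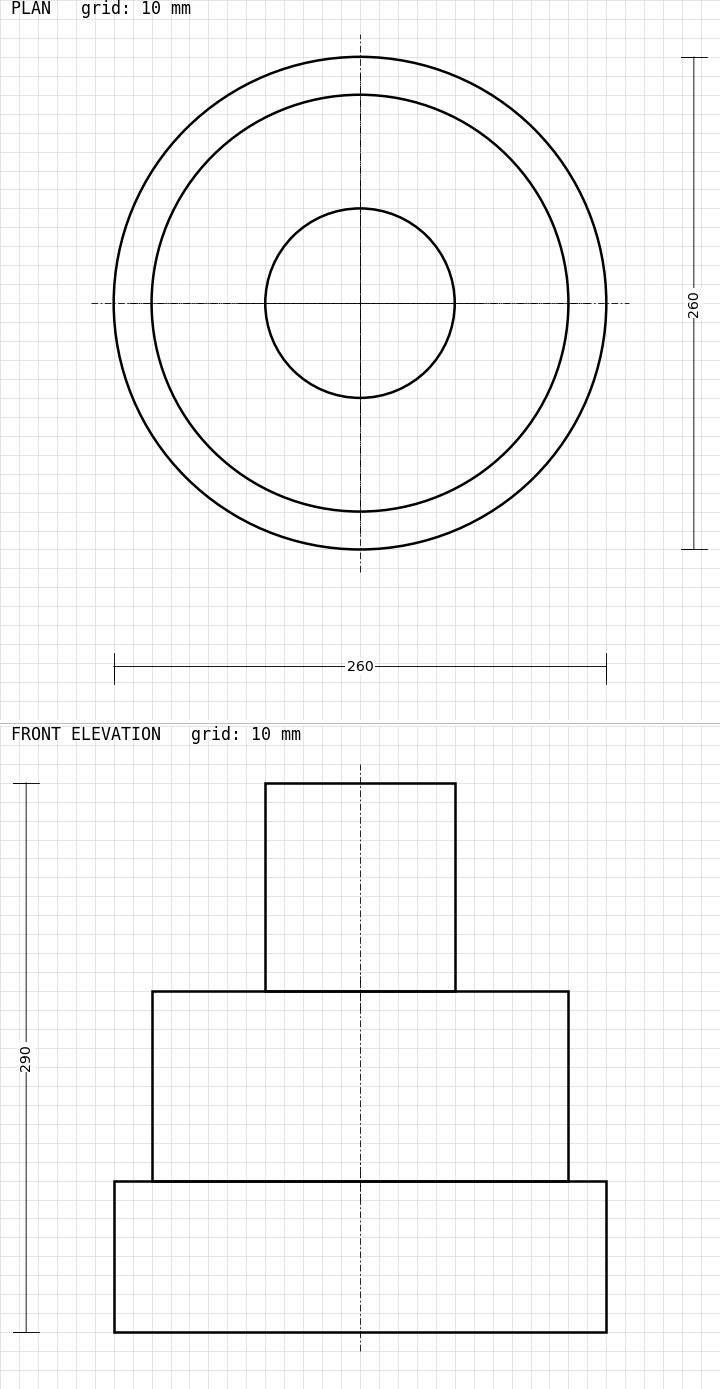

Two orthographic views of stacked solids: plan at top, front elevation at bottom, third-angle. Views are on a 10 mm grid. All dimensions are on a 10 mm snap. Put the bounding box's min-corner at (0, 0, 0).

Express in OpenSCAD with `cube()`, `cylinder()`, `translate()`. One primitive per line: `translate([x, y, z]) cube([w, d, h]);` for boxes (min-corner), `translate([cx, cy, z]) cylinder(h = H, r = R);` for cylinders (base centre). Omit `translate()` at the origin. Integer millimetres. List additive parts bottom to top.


translate([130, 130, 0]) cylinder(h = 80, r = 130);
translate([130, 130, 80]) cylinder(h = 100, r = 110);
translate([130, 130, 180]) cylinder(h = 110, r = 50);
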